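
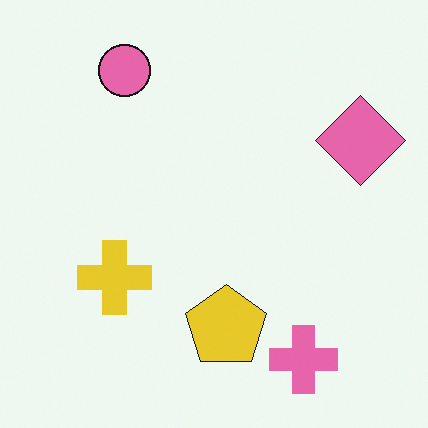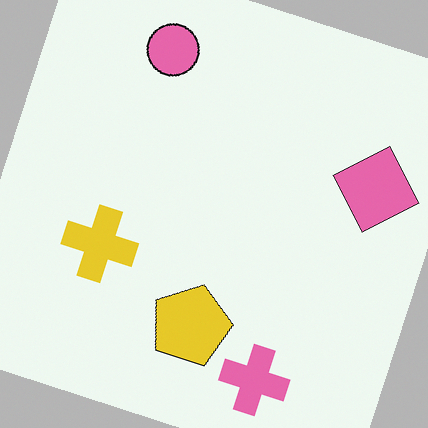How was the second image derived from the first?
Rotated clockwise by a moderate amount.

Every shape is tilted by the same angle and the image corners show triangular fill wedges — a whole-image rotation by a non-right angle.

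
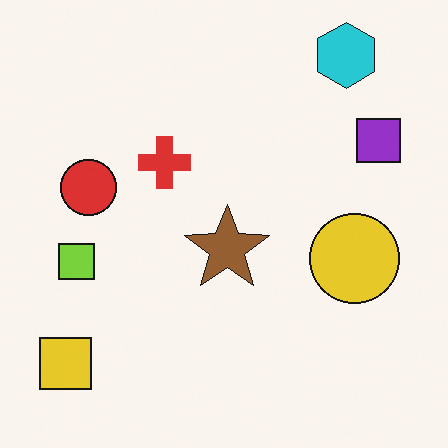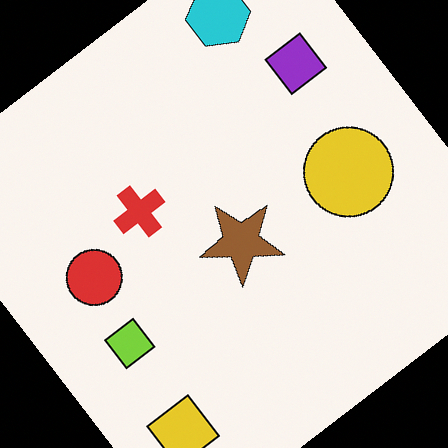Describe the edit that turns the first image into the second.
The transformation is: rotated counter-clockwise by a large amount — several tens of degrees.

Every shape is tilted by the same angle and the image corners show triangular fill wedges — a whole-image rotation by a non-right angle.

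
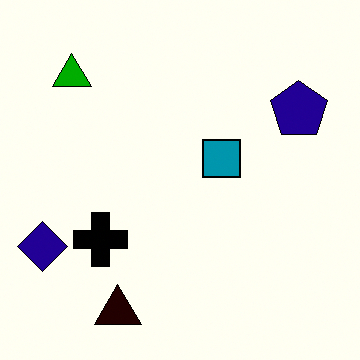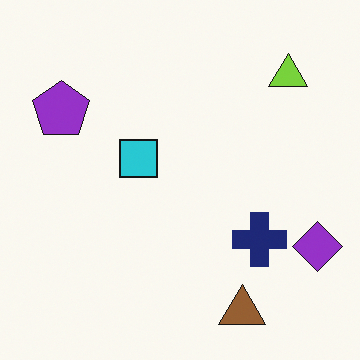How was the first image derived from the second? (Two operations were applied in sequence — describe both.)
Given much higher contrast, then flipped horizontally (left ↔ right).

Tones are pushed away from mid-grey across the whole image — a global contrast change. The purple diamond is in the bottom-right of the second image and the bottom-left of the first — shapes on opposite sides of the vertical midline have swapped in a mirror flip.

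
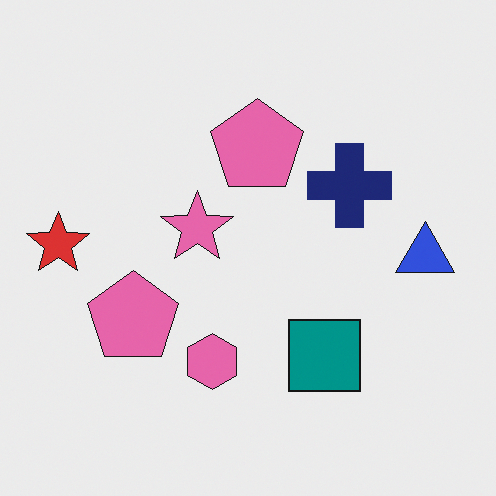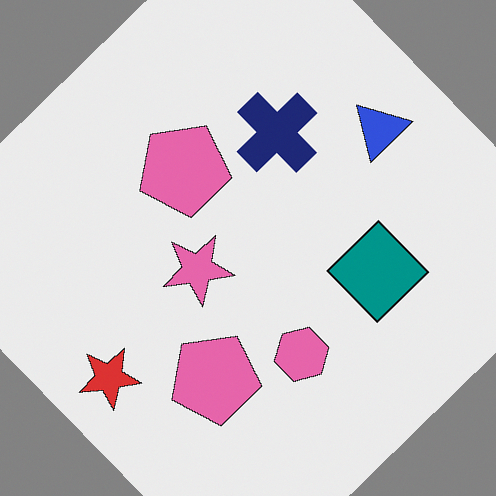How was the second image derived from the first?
Rotated counter-clockwise by a large amount — several tens of degrees.

Every shape is tilted by the same angle and the image corners show triangular fill wedges — a whole-image rotation by a non-right angle.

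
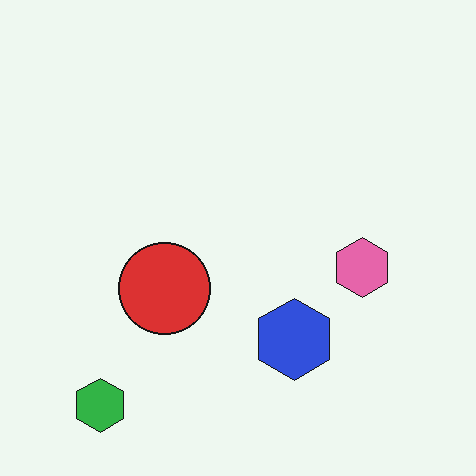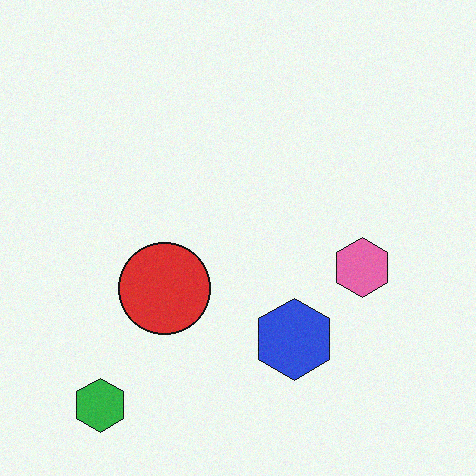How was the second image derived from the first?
The second image is the first degraded with light additive noise.

Random speckle covers the whole image, including the flat background.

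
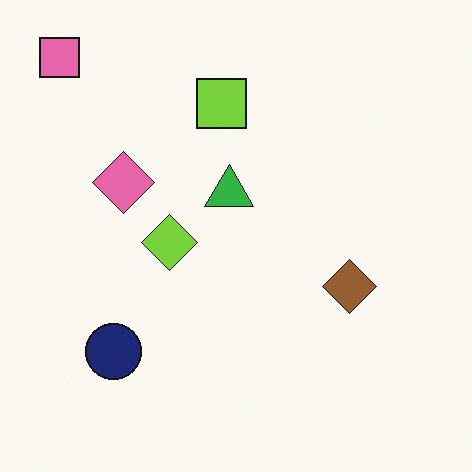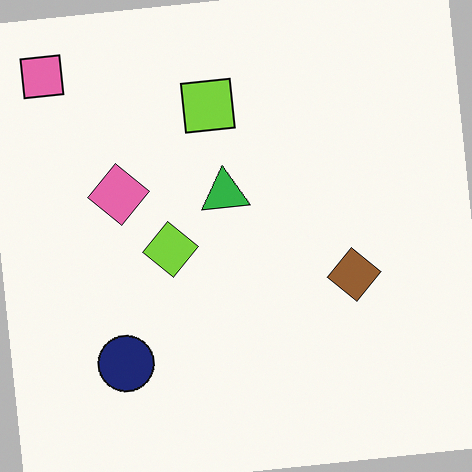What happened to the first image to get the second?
The image was rotated counter-clockwise by a few degrees.

Every shape is tilted by the same angle and the image corners show triangular fill wedges — a whole-image rotation by a non-right angle.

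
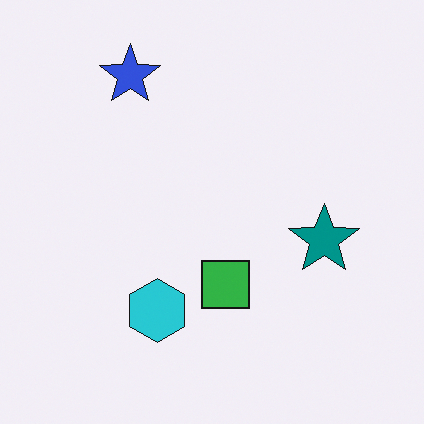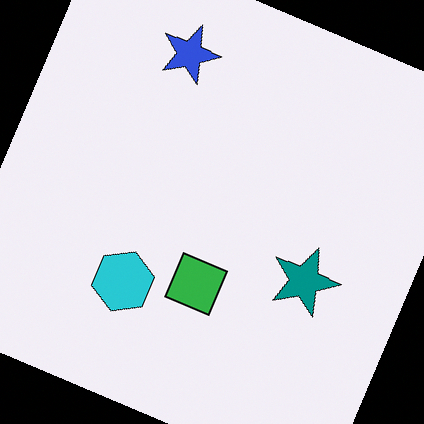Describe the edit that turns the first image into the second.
The image was rotated clockwise by a moderate amount.

Every shape is tilted by the same angle and the image corners show triangular fill wedges — a whole-image rotation by a non-right angle.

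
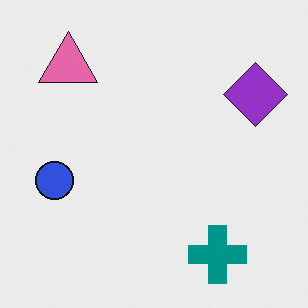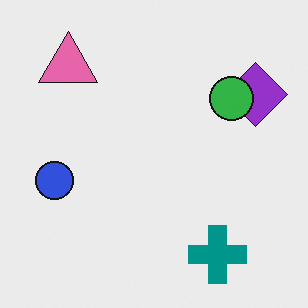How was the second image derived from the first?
The second image is the first overlaid with an additional green circle.

A green circle appears in the second image that is absent from the first.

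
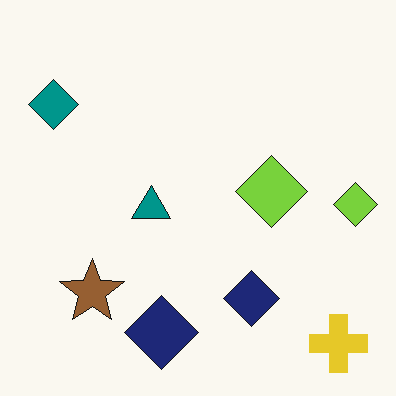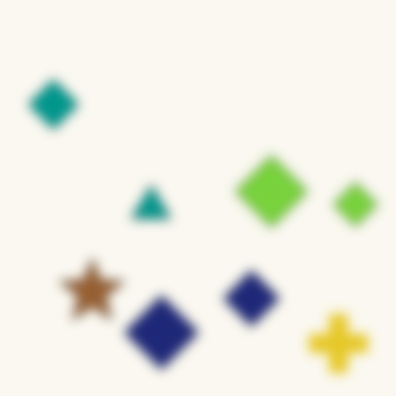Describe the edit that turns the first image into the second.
The second image is the first heavily blurred.

Shape edges and outlines are uniformly softened across the whole image.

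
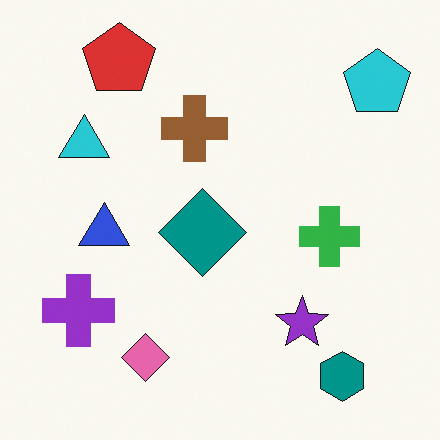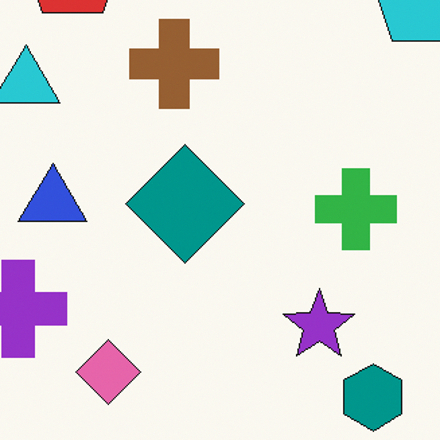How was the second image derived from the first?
Cropped slightly and scaled back up.

The visible shapes are larger and the field of view is narrower; shapes near the original edges may be partly or wholly outside the frame — a crop-and-rescale.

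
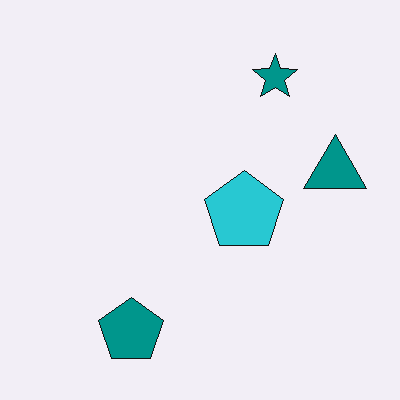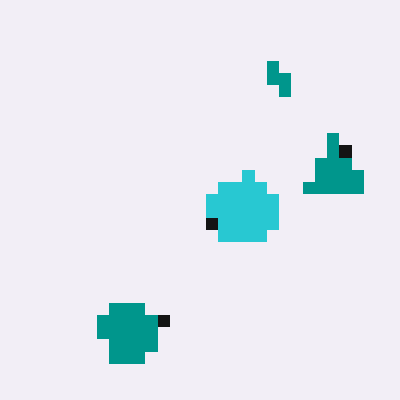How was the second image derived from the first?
The second image is the first coarsely pixelated.

Shapes are reduced to large square blocks; fine edges and outlines are lost — a downscale-then-upscale (mosaic) effect.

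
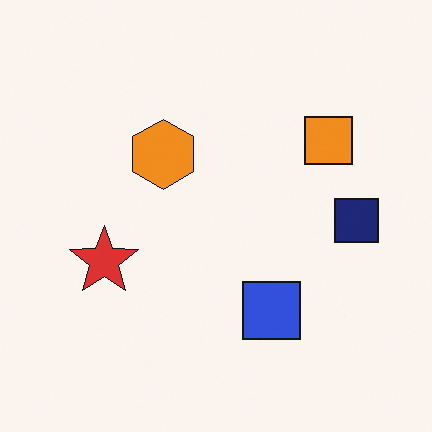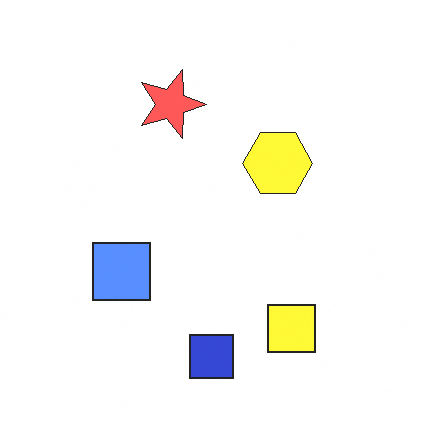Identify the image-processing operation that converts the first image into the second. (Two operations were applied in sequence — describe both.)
It was rotated 90° clockwise, then brightened a lot.

The navy square sits in the right of the first image and the bottom of the second — consistent with a whole-image 90° clockwise rotation. Every pixel — background and shapes alike — is uniformly brightened.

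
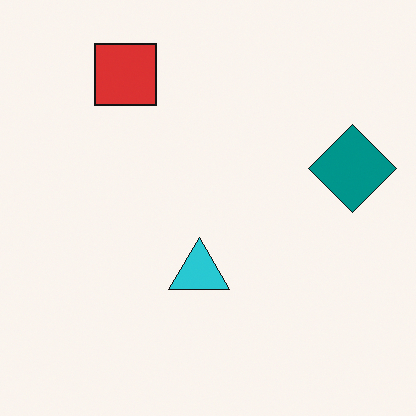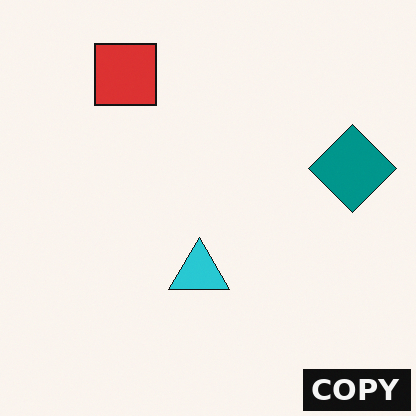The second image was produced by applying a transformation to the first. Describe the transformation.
The image was watermarked with the text "COPY" in the lower-right corner.

A dark label reading "COPY" appears in the lower-right corner.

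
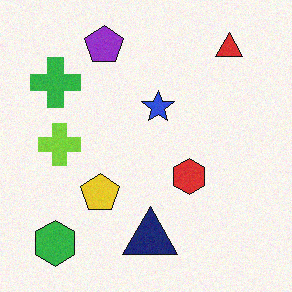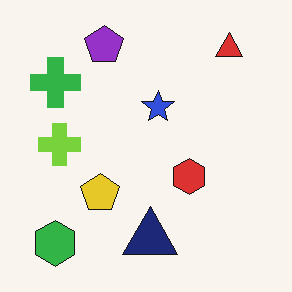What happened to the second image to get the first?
This is the original image degraded with subtle gaussian noise.

Random speckle covers the whole image, including the flat background.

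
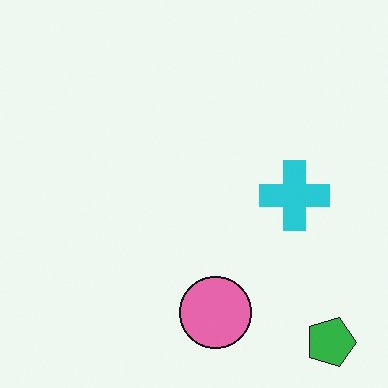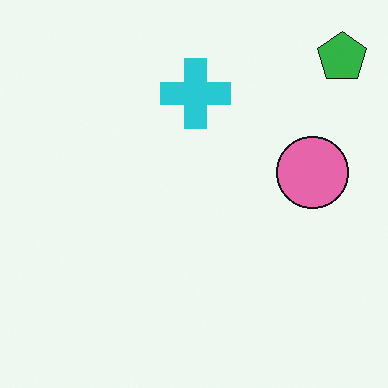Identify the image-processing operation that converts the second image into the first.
The transformation is: rotated 90° clockwise.

The green pentagon sits in the top-right of the second image and the bottom-right of the first — consistent with a whole-image 90° clockwise rotation.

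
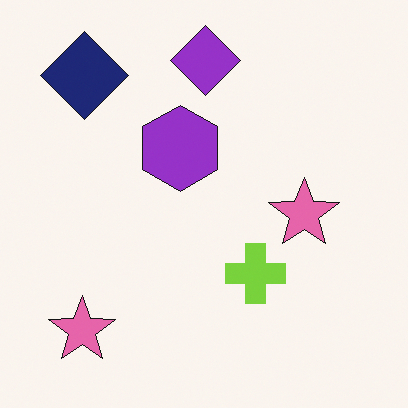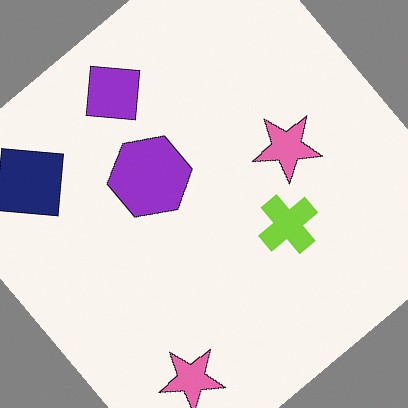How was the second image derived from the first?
The second image is the first rotated counter-clockwise by a large amount — several tens of degrees.

Every shape is tilted by the same angle and the image corners show triangular fill wedges — a whole-image rotation by a non-right angle.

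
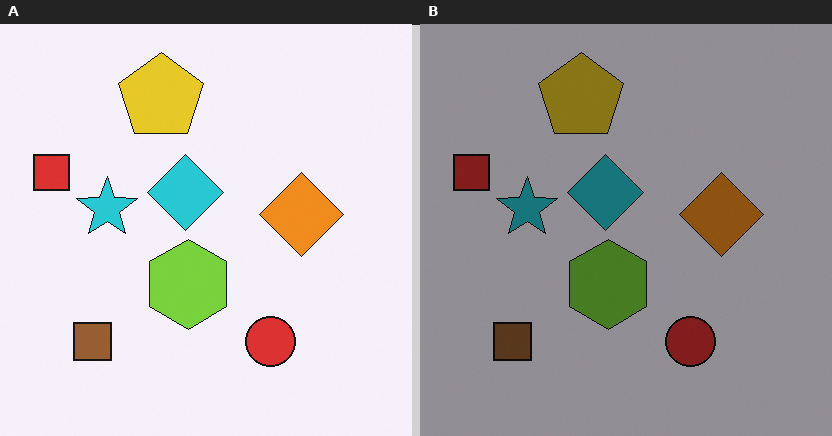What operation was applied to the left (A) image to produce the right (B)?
This is the original image darkened a lot.

Every pixel — background and shapes alike — is uniformly darkened.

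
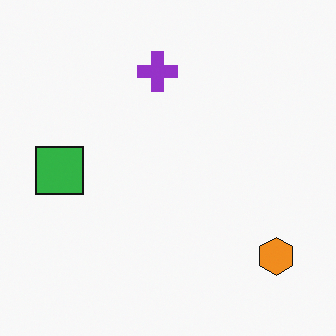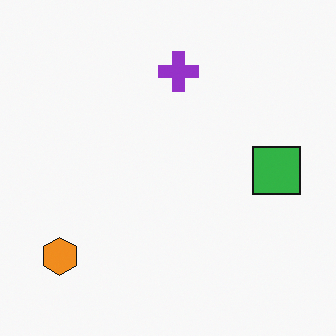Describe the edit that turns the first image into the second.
Flipped horizontally (left ↔ right).

The green square is in the left of the first image and the right of the second — shapes on opposite sides of the vertical midline have swapped in a mirror flip.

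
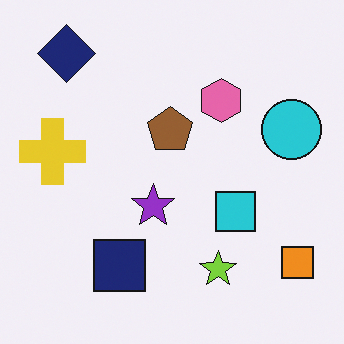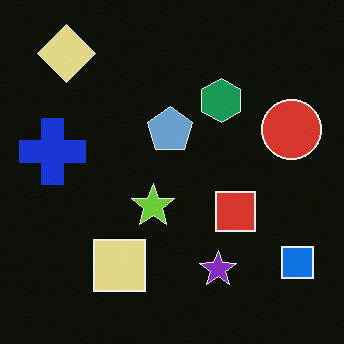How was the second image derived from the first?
It was color-inverted (negative).

The light background has become dark and every shape's color is its complement — a photographic negative.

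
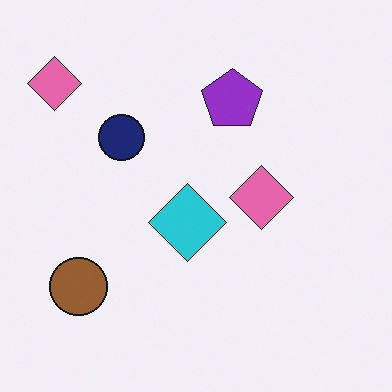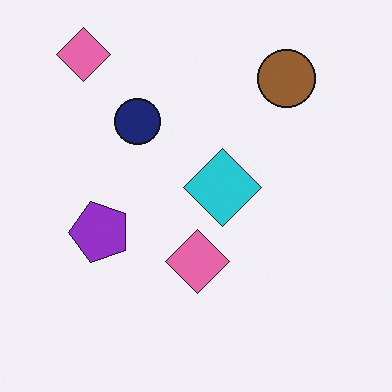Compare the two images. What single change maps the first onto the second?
Transposed (reflected across the top-left ↔ bottom-right diagonal).

Shapes have swapped their row and column positions — what was in the top-right is now in the bottom-left — a diagonal reflection.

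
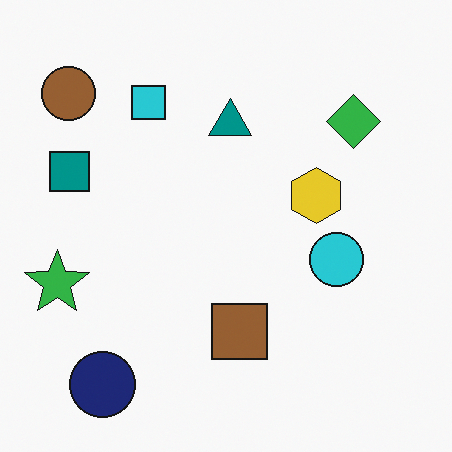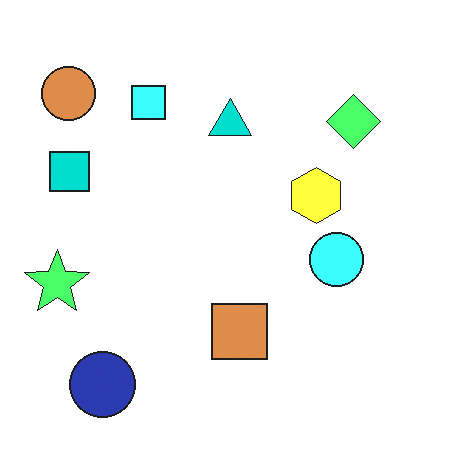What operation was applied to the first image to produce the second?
This is the original image brightened a lot.

Every pixel — background and shapes alike — is uniformly brightened.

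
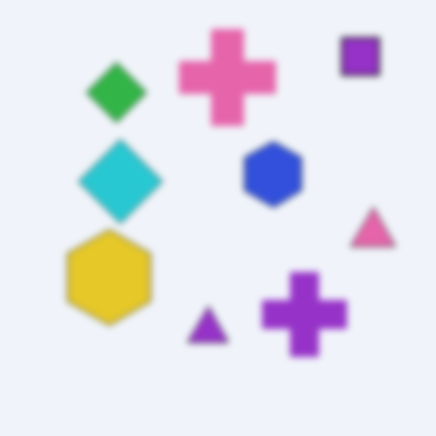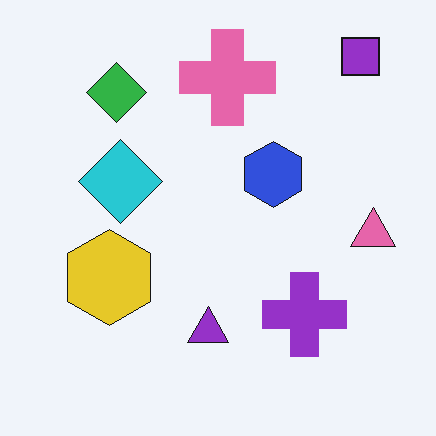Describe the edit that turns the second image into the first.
Noticeably gaussian-blurred.

Shape edges and outlines are uniformly softened across the whole image.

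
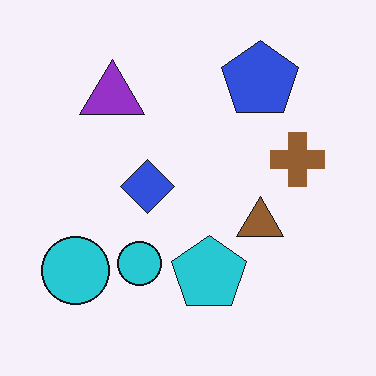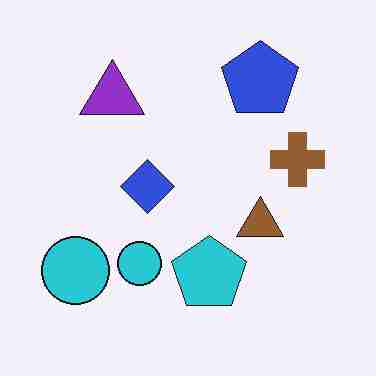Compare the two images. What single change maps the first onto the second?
The second image is the first heavily JPEG-compressed with obvious blocking artifacts.

Blocky 8×8 compression artifacts appear around shape edges and the flat background shows ringing — characteristic JPEG degradation.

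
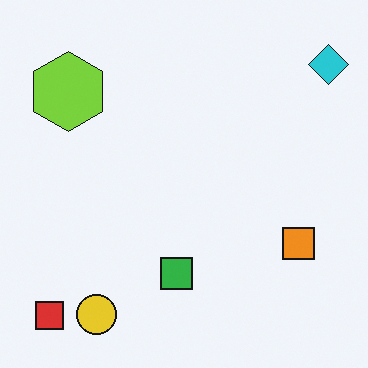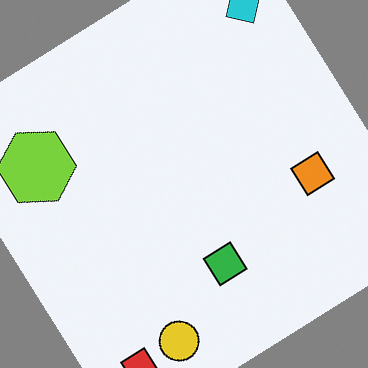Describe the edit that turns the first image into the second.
This is the original image rotated counter-clockwise by a large amount — several tens of degrees.

Every shape is tilted by the same angle and the image corners show triangular fill wedges — a whole-image rotation by a non-right angle.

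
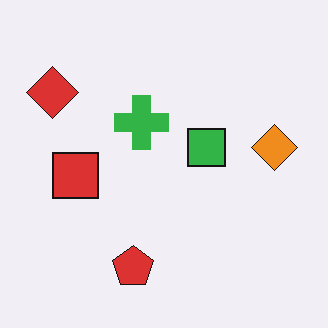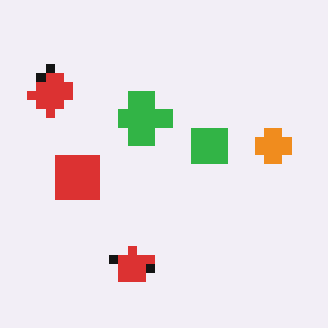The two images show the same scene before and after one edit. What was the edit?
The transformation is: coarsely pixelated.

Shapes are reduced to large square blocks; fine edges and outlines are lost — a downscale-then-upscale (mosaic) effect.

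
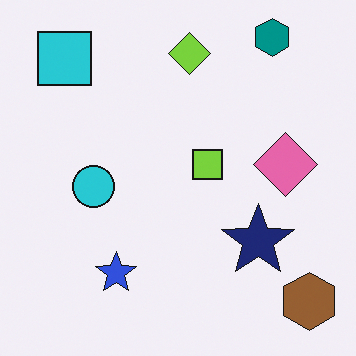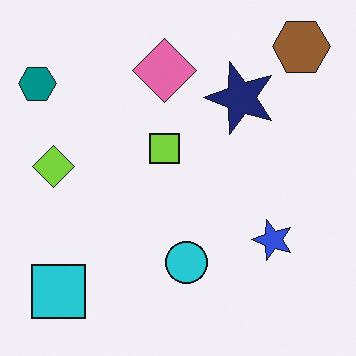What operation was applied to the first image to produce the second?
Rotated 90° counter-clockwise.

The brown hexagon sits in the bottom-right of the first image and the top-right of the second — consistent with a whole-image 90° counter-clockwise rotation.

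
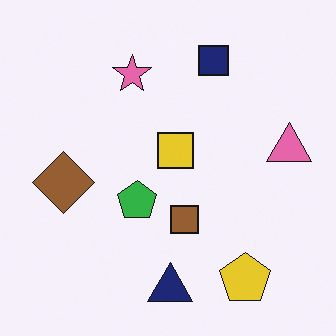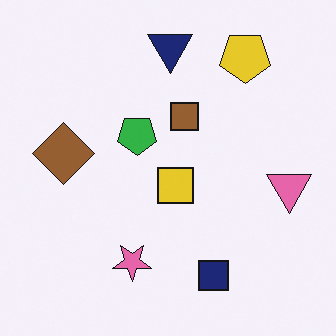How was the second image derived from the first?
It was flipped vertically (top ↔ bottom).

The navy triangle is in the bottom of the first image and the top of the second — shapes on opposite sides of the horizontal midline have swapped in a mirror flip.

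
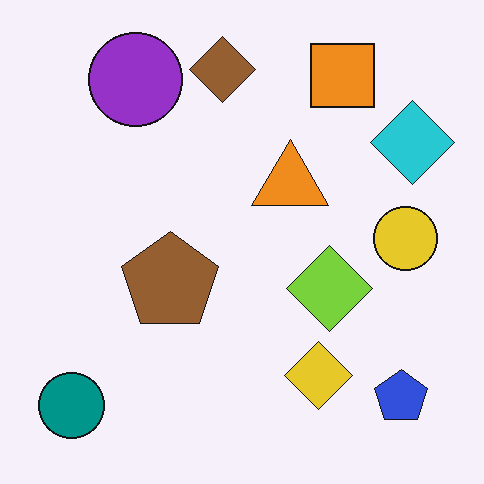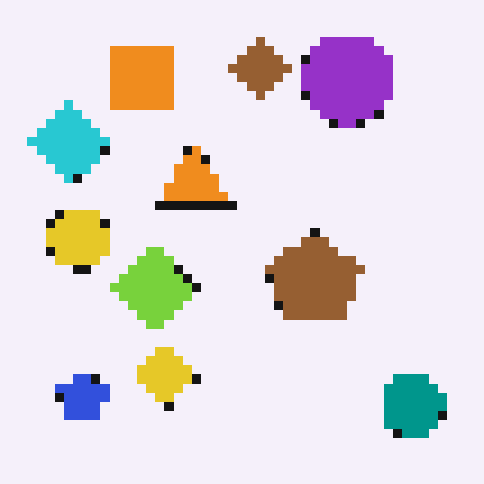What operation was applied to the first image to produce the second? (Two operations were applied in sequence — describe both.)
The image was heavily pixelated into large blocks, then flipped horizontally (left ↔ right).

Shapes are reduced to large square blocks; fine edges and outlines are lost — a downscale-then-upscale (mosaic) effect. The teal circle is in the bottom-left of the first image and the bottom-right of the second — shapes on opposite sides of the vertical midline have swapped in a mirror flip.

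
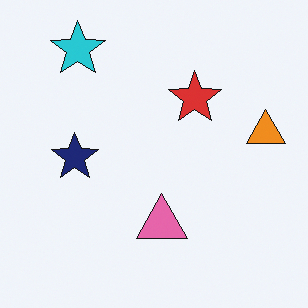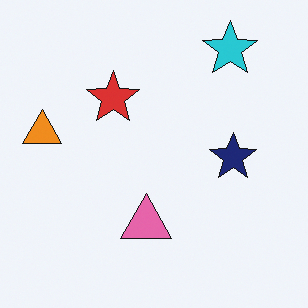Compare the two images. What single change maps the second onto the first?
The image was flipped horizontally (left ↔ right).

The orange triangle is in the left of the second image and the right of the first — shapes on opposite sides of the vertical midline have swapped in a mirror flip.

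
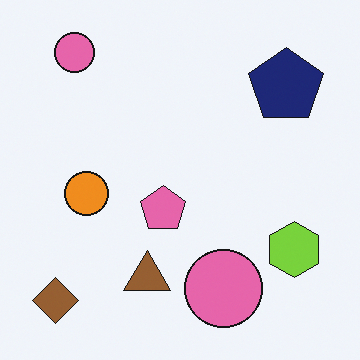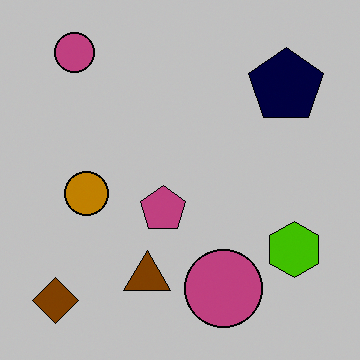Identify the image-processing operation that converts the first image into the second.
Aggressively posterized.

Each flat color has snapped to a coarser quantized level — most visibly, the near-white background has dropped to a flat grey.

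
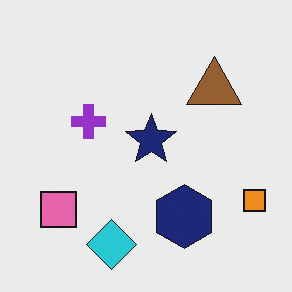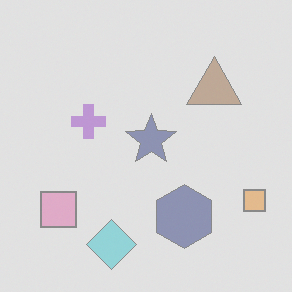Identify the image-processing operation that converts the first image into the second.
It was washed out (contrast reduced).

Tones are pushed toward mid-grey across the whole image — a global contrast change.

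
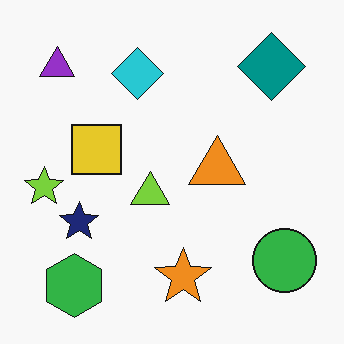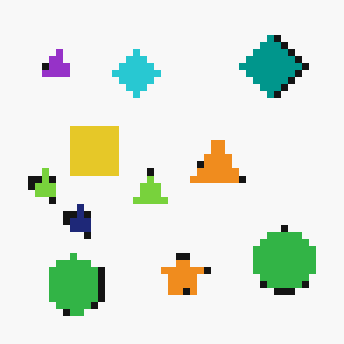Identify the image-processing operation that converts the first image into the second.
The image was pixelated into visible square blocks.

Shapes are reduced to large square blocks; fine edges and outlines are lost — a downscale-then-upscale (mosaic) effect.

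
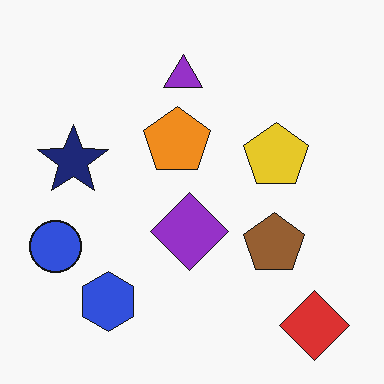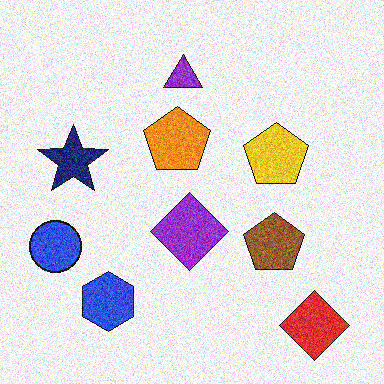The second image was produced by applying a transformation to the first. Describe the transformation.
The image was degraded with strong gaussian noise.

Random speckle covers the whole image, including the flat background.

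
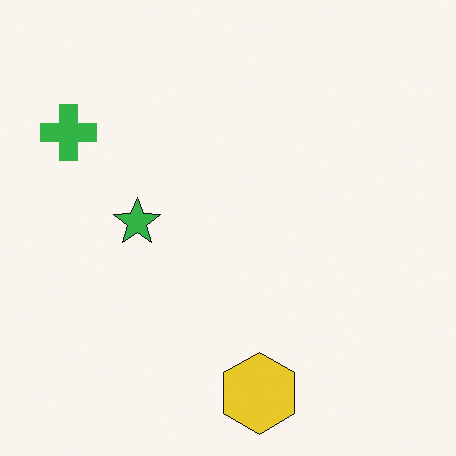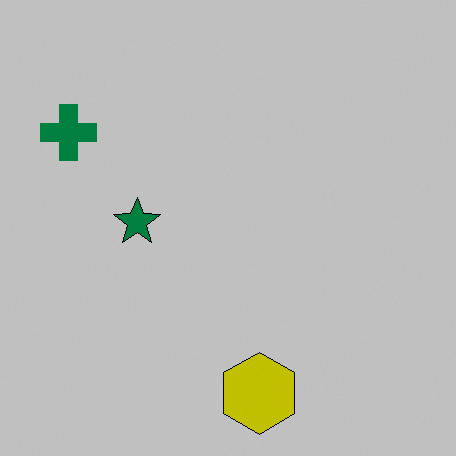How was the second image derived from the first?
It was heavily posterized to just a handful of flat colors.

Each flat color has snapped to a coarser quantized level — most visibly, the near-white background has dropped to a flat grey.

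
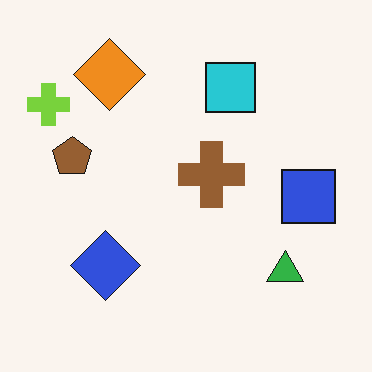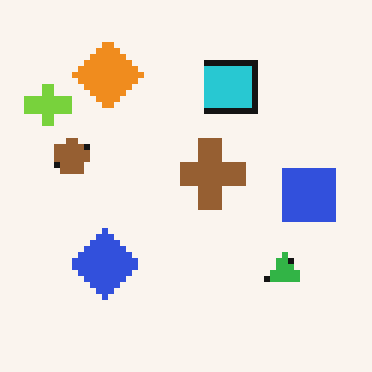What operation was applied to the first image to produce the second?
The second image is the first pixelated into visible square blocks.

Shapes are reduced to large square blocks; fine edges and outlines are lost — a downscale-then-upscale (mosaic) effect.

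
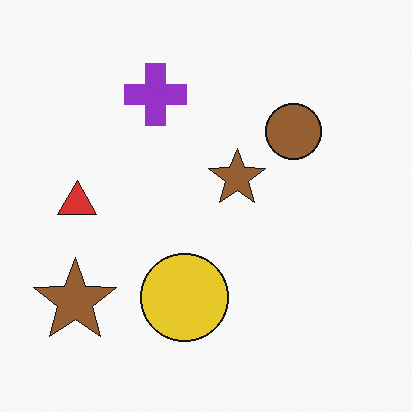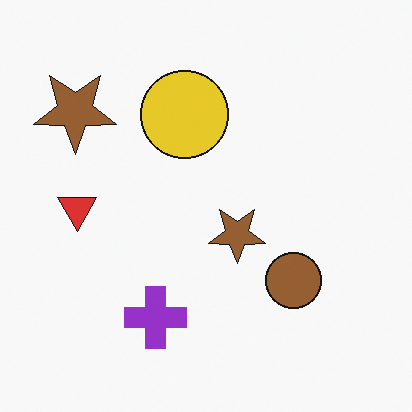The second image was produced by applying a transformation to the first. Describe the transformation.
This is the original image flipped vertically (top ↔ bottom).

The purple cross is in the top of the first image and the bottom of the second — shapes on opposite sides of the horizontal midline have swapped in a mirror flip.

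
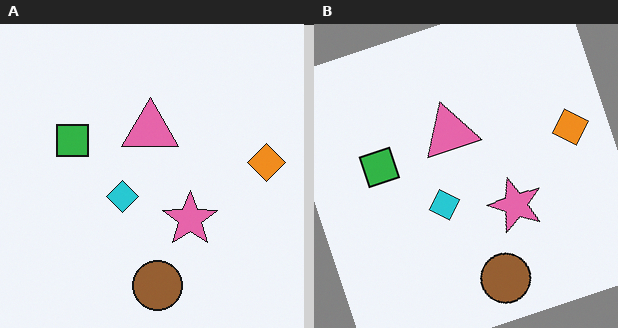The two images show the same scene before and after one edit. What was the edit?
Rotated counter-clockwise by a clearly visible amount.

Every shape is tilted by the same angle and the image corners show triangular fill wedges — a whole-image rotation by a non-right angle.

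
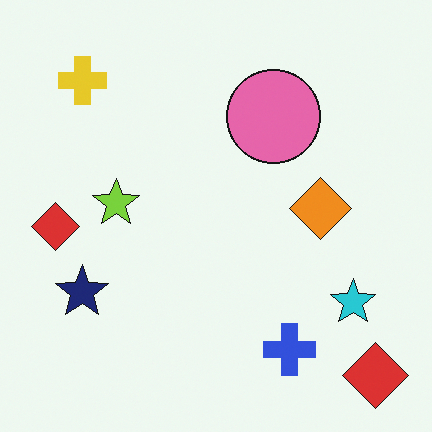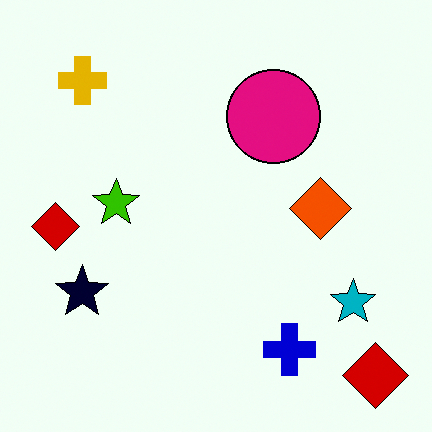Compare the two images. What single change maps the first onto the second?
This is the original image given much higher contrast.

Tones are pushed away from mid-grey across the whole image — a global contrast change.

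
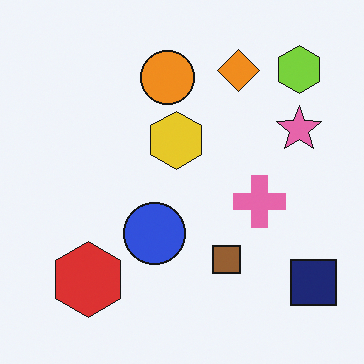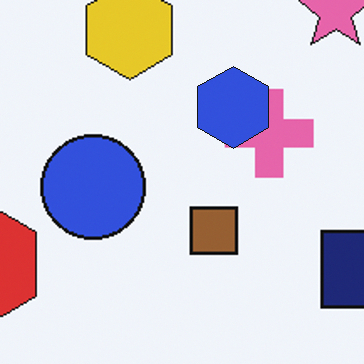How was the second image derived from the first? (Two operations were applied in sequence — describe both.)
It was cropped to a noticeably smaller region and rescaled, then overlaid with an additional blue hexagon.

The visible shapes are larger and the field of view is narrower; shapes near the original edges may be partly or wholly outside the frame — a crop-and-rescale. A blue hexagon appears in the second image that is absent from the first.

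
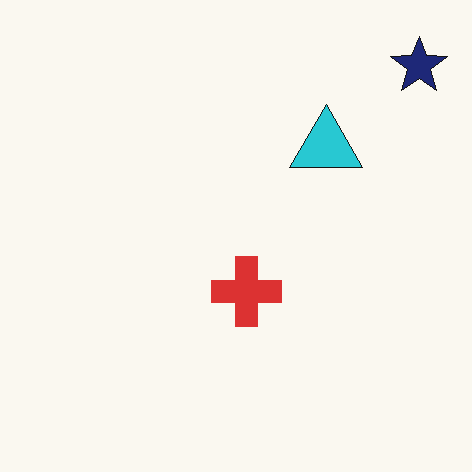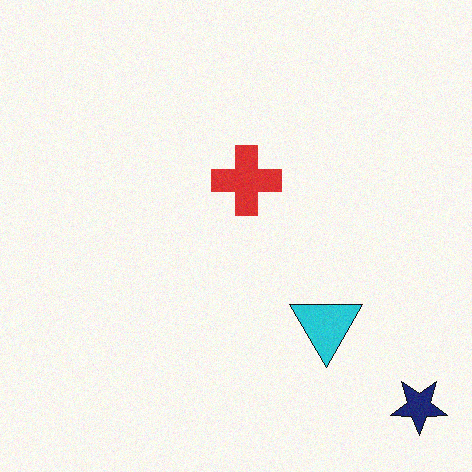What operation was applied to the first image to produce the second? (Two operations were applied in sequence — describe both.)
It was degraded with light additive noise, then flipped vertically (top ↔ bottom).

Random speckle covers the whole image, including the flat background. The navy star is in the top-right of the first image and the bottom-right of the second — shapes on opposite sides of the horizontal midline have swapped in a mirror flip.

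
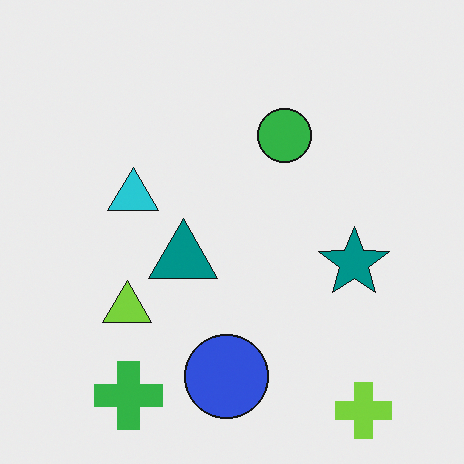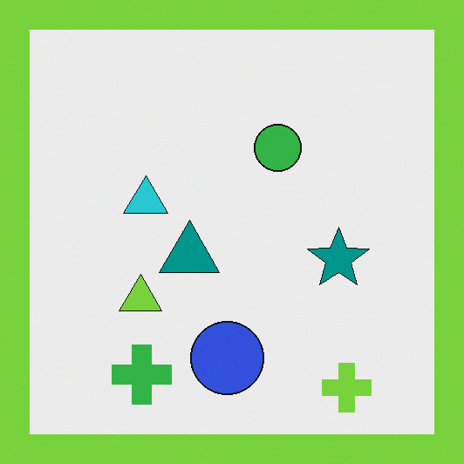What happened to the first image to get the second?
The image was framed with a lime border.

A solid lime frame runs around the edge of the second image, with the content slightly shrunk inside it.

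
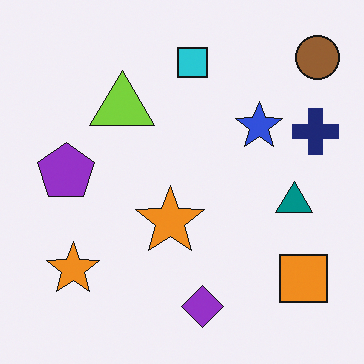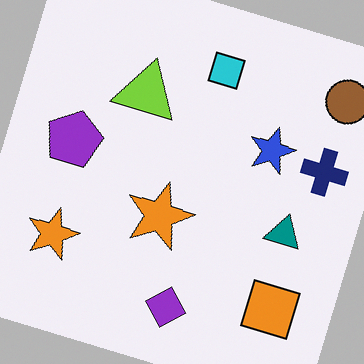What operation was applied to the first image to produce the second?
This is the original image rotated clockwise by a clearly visible amount.

Every shape is tilted by the same angle and the image corners show triangular fill wedges — a whole-image rotation by a non-right angle.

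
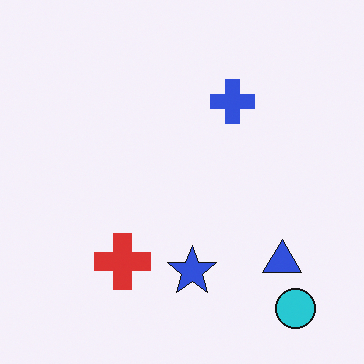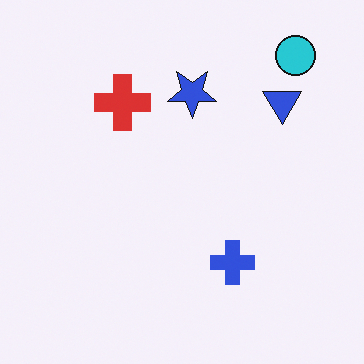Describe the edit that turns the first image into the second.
The image was flipped vertically (top ↔ bottom).

The cyan circle is in the bottom-right of the first image and the top-right of the second — shapes on opposite sides of the horizontal midline have swapped in a mirror flip.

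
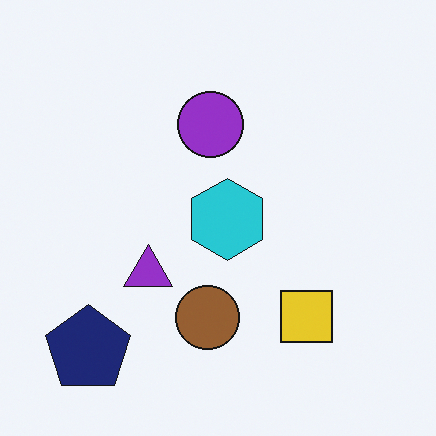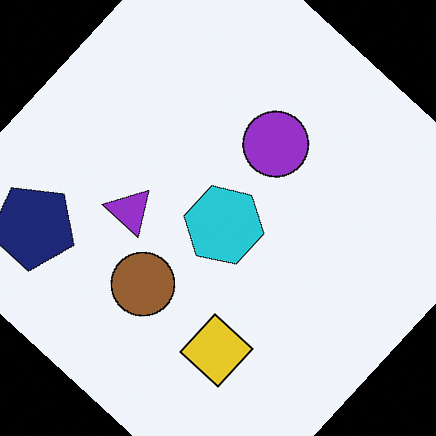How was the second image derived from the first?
This is the original image rotated clockwise by a large amount — several tens of degrees.

Every shape is tilted by the same angle and the image corners show triangular fill wedges — a whole-image rotation by a non-right angle.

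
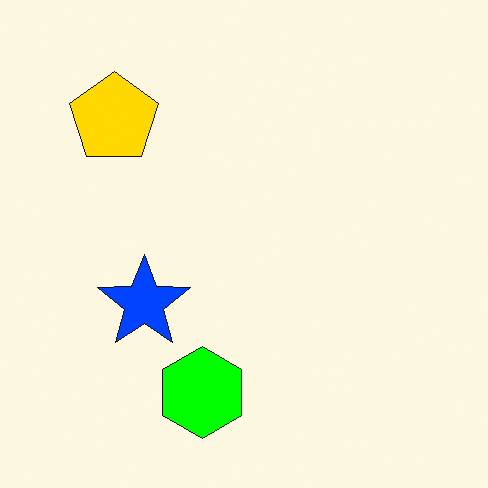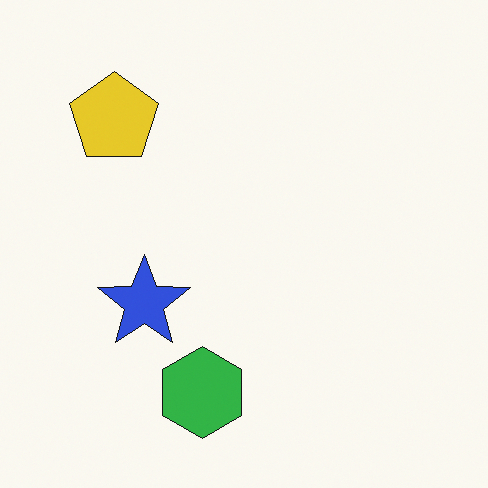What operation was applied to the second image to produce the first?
This is the original image heavily oversaturated.

All colors are more vivid — a global saturation change.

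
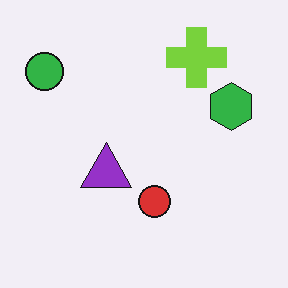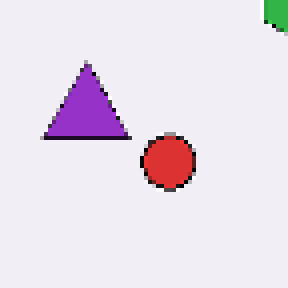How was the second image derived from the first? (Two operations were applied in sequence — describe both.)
The image was cropped tightly and scaled back up, then lightly pixelated (a mild mosaic effect).

The visible shapes are larger and the field of view is narrower; shapes near the original edges may be partly or wholly outside the frame — a crop-and-rescale. Shapes are reduced to large square blocks; fine edges and outlines are lost — a downscale-then-upscale (mosaic) effect.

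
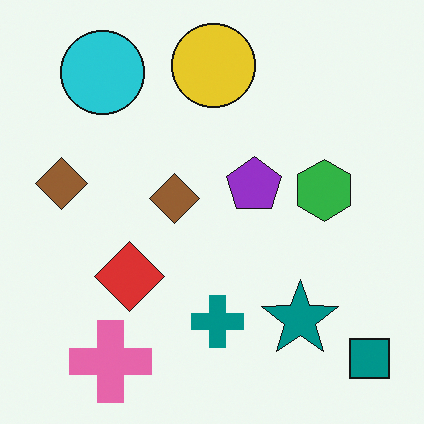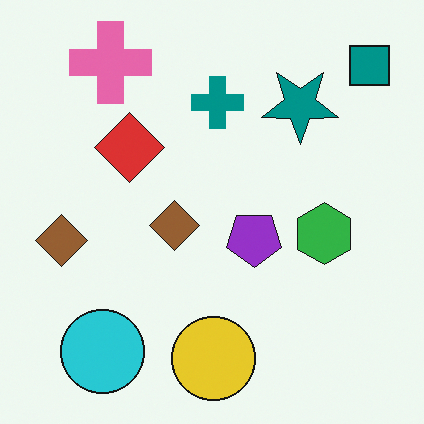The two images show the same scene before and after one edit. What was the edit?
This is the original image flipped vertically (top ↔ bottom).

The pink cross is in the bottom-left of the first image and the top-left of the second — shapes on opposite sides of the horizontal midline have swapped in a mirror flip.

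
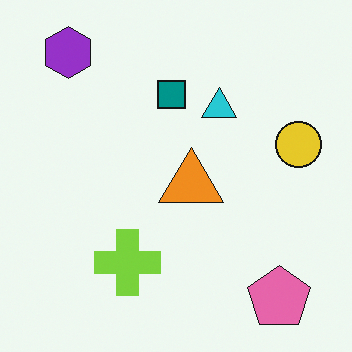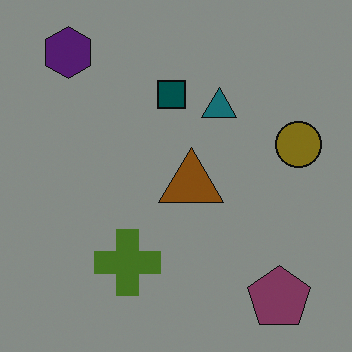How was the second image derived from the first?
The second image is the first darkened a lot.

Every pixel — background and shapes alike — is uniformly darkened.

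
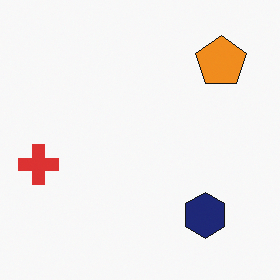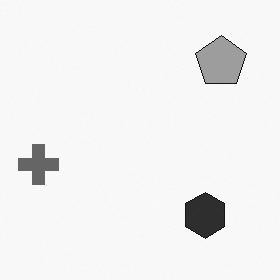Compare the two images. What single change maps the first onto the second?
The second image is the first converted to grayscale.

All color is removed — every shape is now a shade of grey.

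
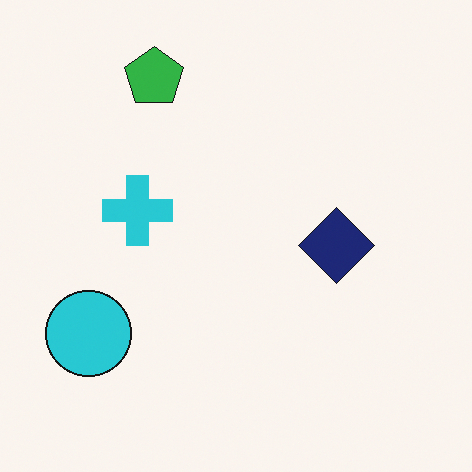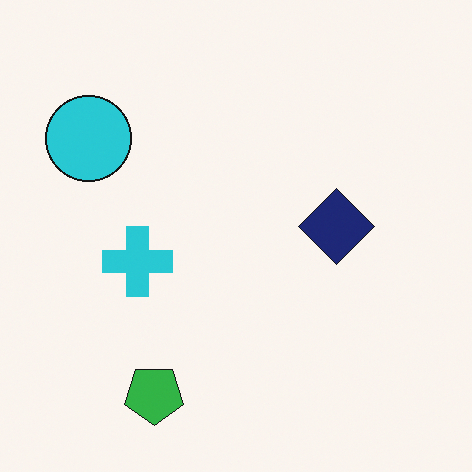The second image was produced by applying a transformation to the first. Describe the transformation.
The transformation is: flipped vertically (top ↔ bottom).

The green pentagon is in the top-left of the first image and the bottom-left of the second — shapes on opposite sides of the horizontal midline have swapped in a mirror flip.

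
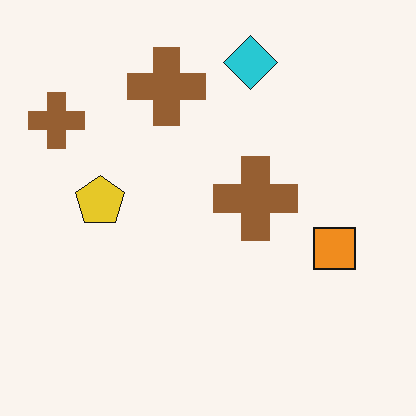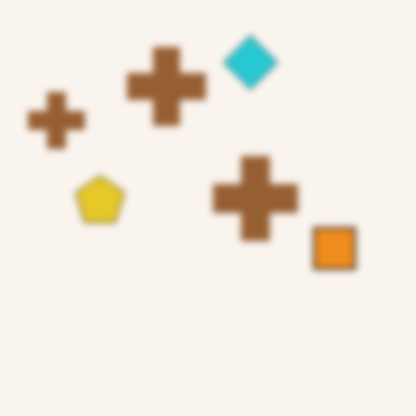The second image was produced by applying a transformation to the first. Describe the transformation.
The image was noticeably gaussian-blurred.

Shape edges and outlines are uniformly softened across the whole image.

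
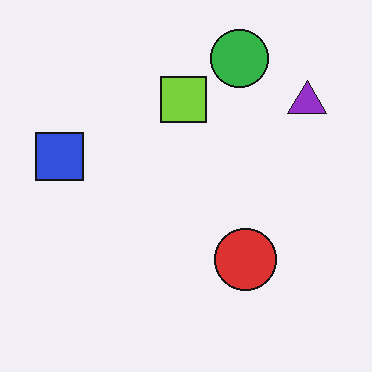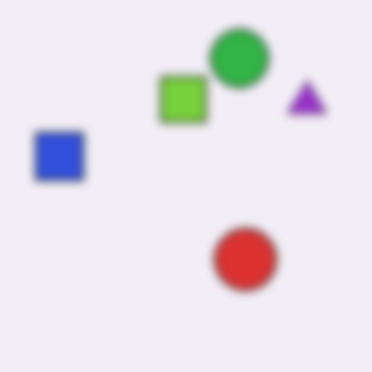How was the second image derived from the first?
Moderately blurred.

Shape edges and outlines are uniformly softened across the whole image.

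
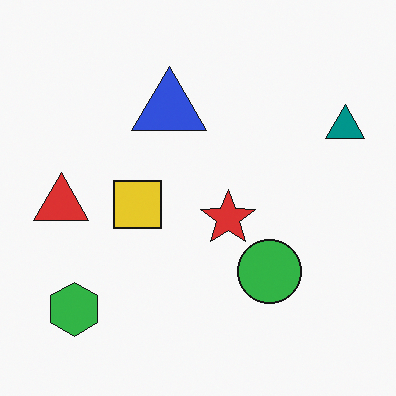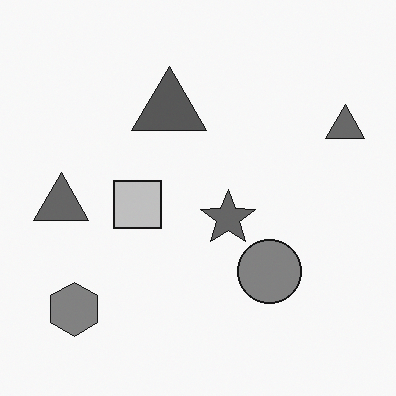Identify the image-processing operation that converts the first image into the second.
Converted to grayscale.

All color is removed — every shape is now a shade of grey.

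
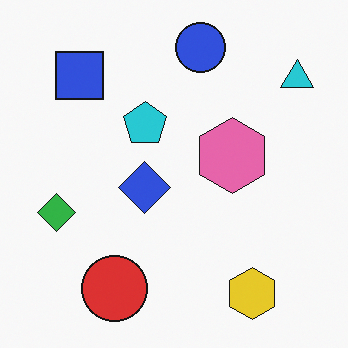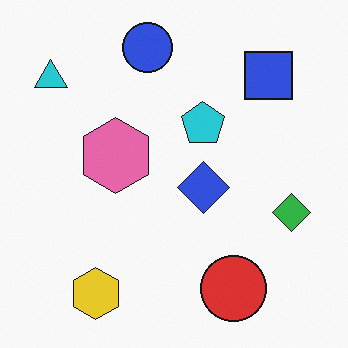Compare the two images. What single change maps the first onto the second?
The second image is the first flipped horizontally (left ↔ right).

The cyan triangle is in the top-right of the first image and the top-left of the second — shapes on opposite sides of the vertical midline have swapped in a mirror flip.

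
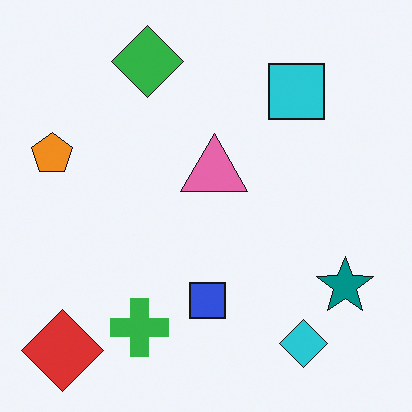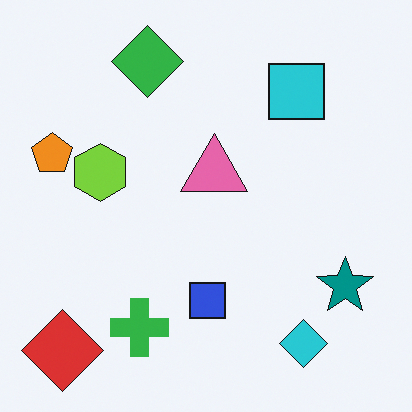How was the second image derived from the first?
This is the original image overlaid with an additional lime hexagon.

A lime hexagon appears in the second image that is absent from the first.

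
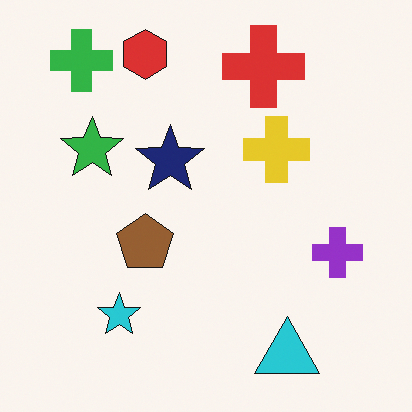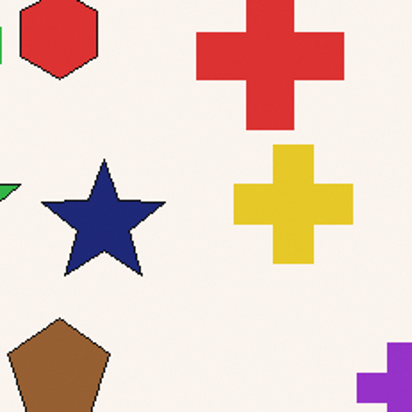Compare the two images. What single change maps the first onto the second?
The second image is the first cropped tightly and scaled back up.

The visible shapes are larger and the field of view is narrower; shapes near the original edges may be partly or wholly outside the frame — a crop-and-rescale.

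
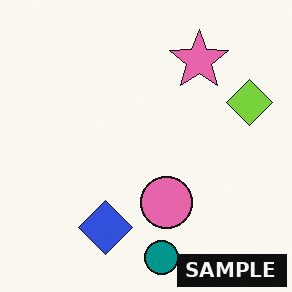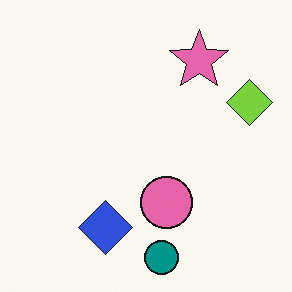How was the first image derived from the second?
This is the original image watermarked with the text "SAMPLE" in the lower-right corner.

A dark label reading "SAMPLE" appears in the lower-right corner.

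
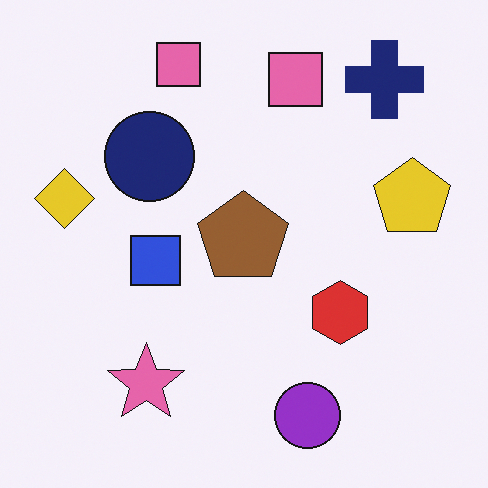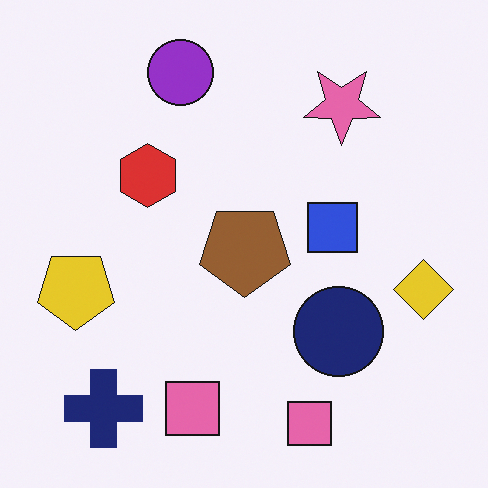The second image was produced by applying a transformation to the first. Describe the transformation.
It was rotated 180°.

The navy cross sits in the top-right of the first image and the bottom-left of the second — consistent with a whole-image 180° rotation.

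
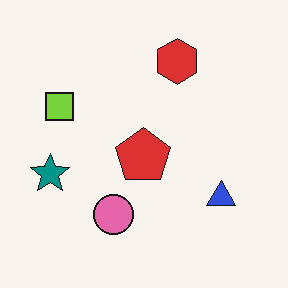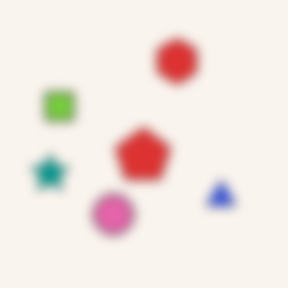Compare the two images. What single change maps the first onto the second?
Heavily blurred.

Shape edges and outlines are uniformly softened across the whole image.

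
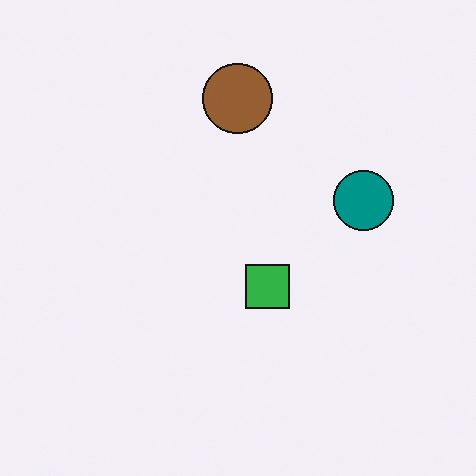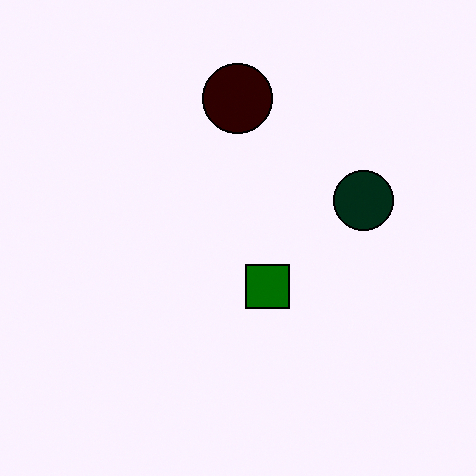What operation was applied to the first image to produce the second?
The second image is the first boosted in contrast.

Tones are pushed away from mid-grey across the whole image — a global contrast change.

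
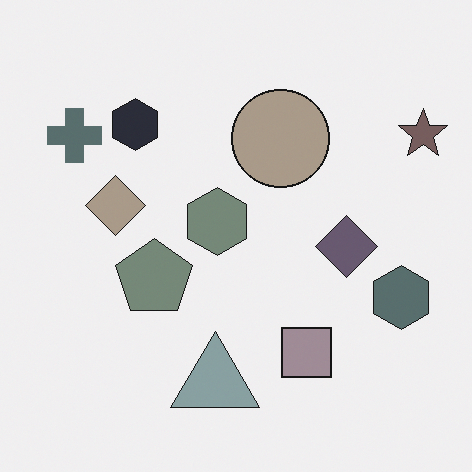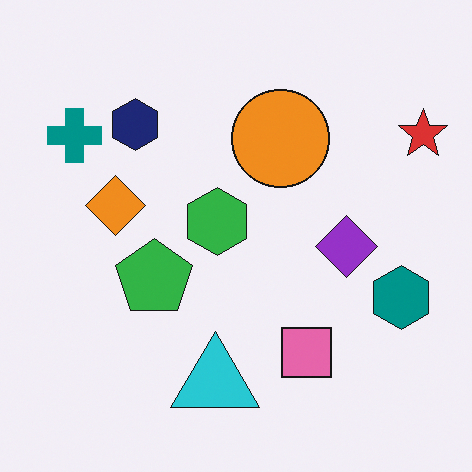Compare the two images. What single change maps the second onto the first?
This is the original image made much more muted (saturation change).

All colors are more muted and greyish — a global saturation change.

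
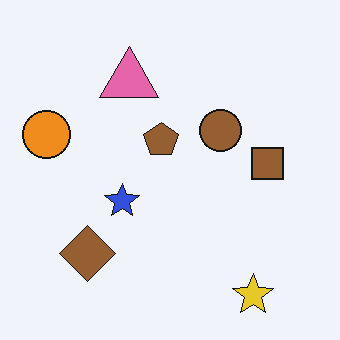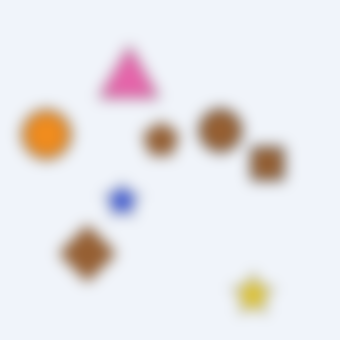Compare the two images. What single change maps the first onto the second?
The second image is the first heavily blurred.

Shape edges and outlines are uniformly softened across the whole image.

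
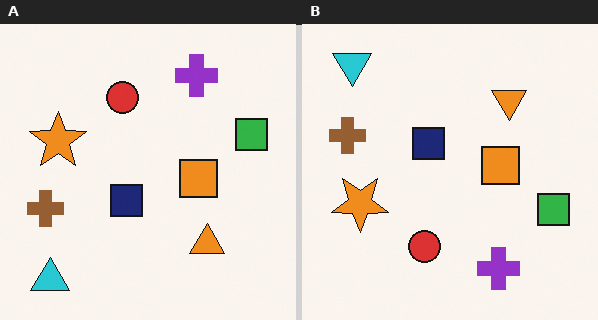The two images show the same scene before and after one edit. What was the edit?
The image was flipped vertically (top ↔ bottom).

The cyan triangle is in the bottom-left of the left (A) image and the top-left of the right (B) — shapes on opposite sides of the horizontal midline have swapped in a mirror flip.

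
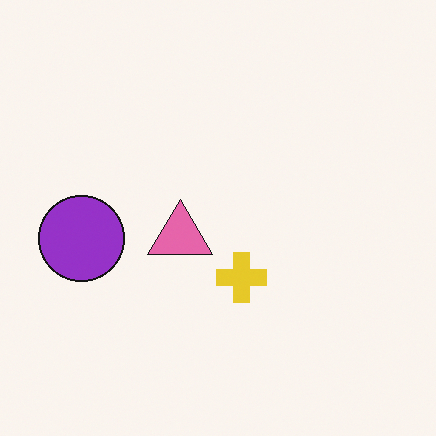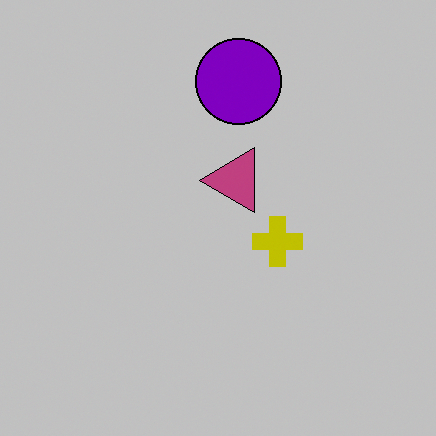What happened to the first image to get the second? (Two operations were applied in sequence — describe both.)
Aggressively posterized, then transposed (reflected across the top-left ↔ bottom-right diagonal).

Each flat color has snapped to a coarser quantized level — most visibly, the near-white background has dropped to a flat grey. Shapes have swapped their row and column positions — what was in the top-right is now in the bottom-left — a diagonal reflection.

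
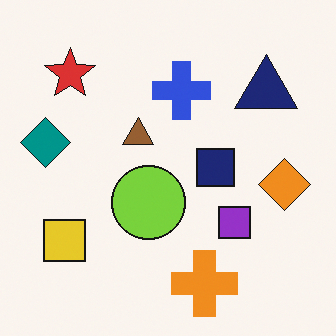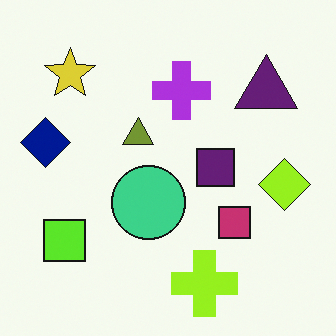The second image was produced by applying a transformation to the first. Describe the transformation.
The second image is the first hue-shifted by a small amount.

Every shape's color has rotated by the same amount around the hue wheel — a uniform hue shift.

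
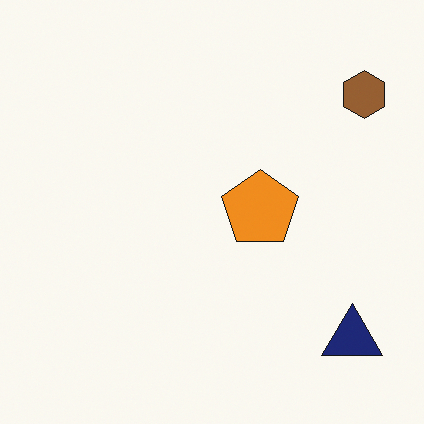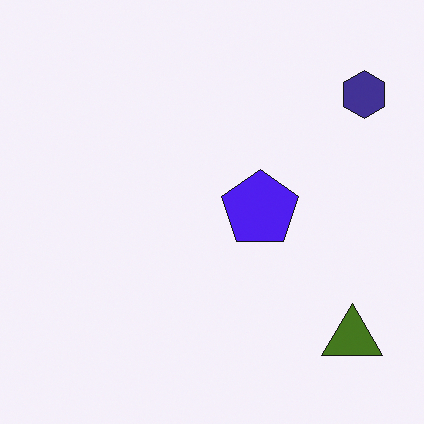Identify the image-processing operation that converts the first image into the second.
It was hue-shifted through roughly half the color wheel.

Every shape's color has rotated by the same amount around the hue wheel — a uniform hue shift.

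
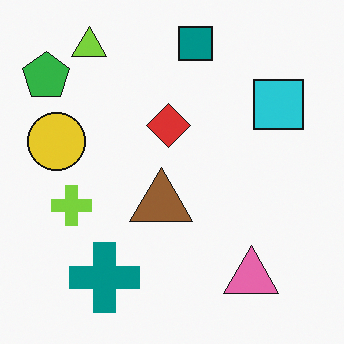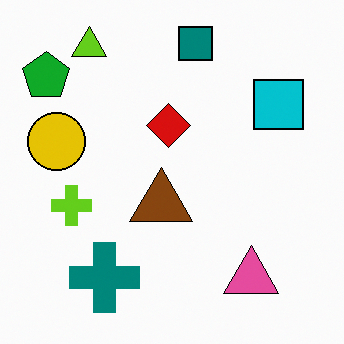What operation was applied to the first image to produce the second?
This is the original image given slightly increased contrast.

Tones are pushed away from mid-grey across the whole image — a global contrast change.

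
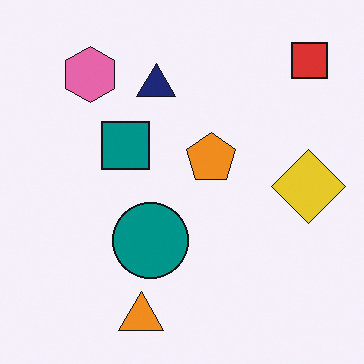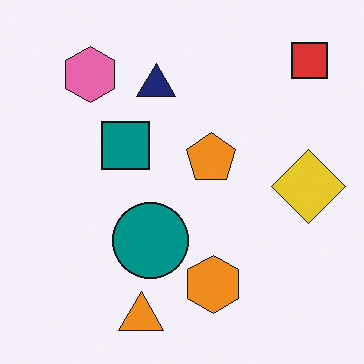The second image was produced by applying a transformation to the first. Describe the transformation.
Overlaid with an additional orange hexagon.

An orange hexagon appears in the second image that is absent from the first.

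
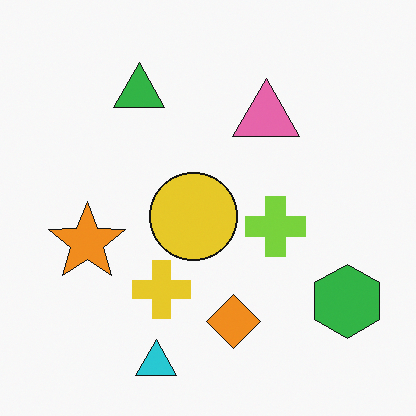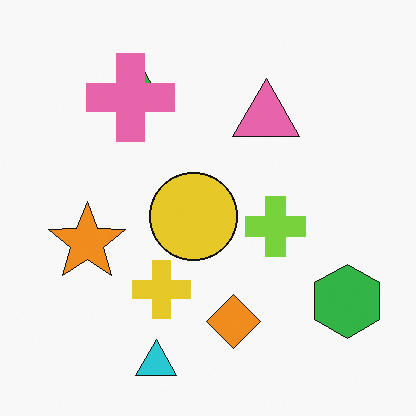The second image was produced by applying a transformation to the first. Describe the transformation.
The transformation is: overlaid with an additional pink cross.

A pink cross appears in the second image that is absent from the first.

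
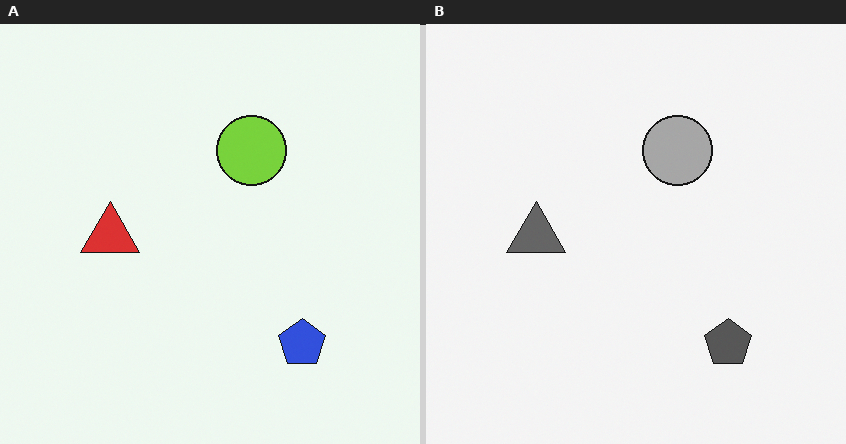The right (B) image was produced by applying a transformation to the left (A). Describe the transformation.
It was converted to grayscale.

All color is removed — every shape is now a shade of grey.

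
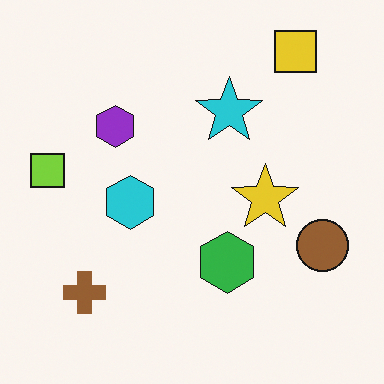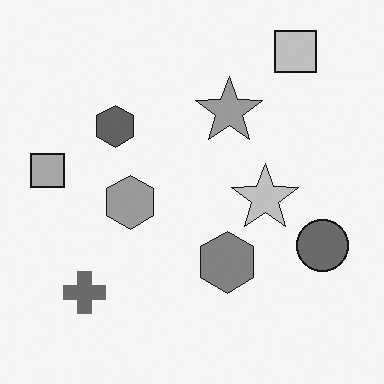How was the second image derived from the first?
It was converted to grayscale.

All color is removed — every shape is now a shade of grey.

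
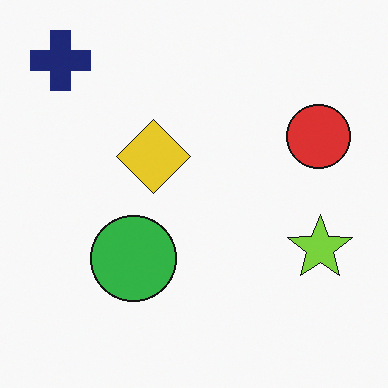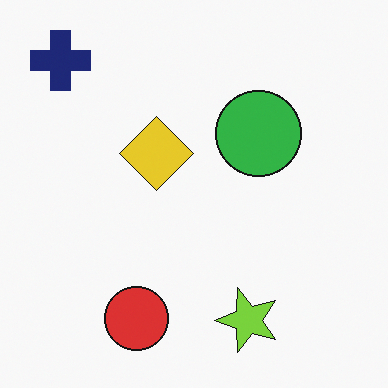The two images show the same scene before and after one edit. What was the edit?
The image was transposed (reflected across the top-left ↔ bottom-right diagonal).

Shapes have swapped their row and column positions — what was in the top-right is now in the bottom-left — a diagonal reflection.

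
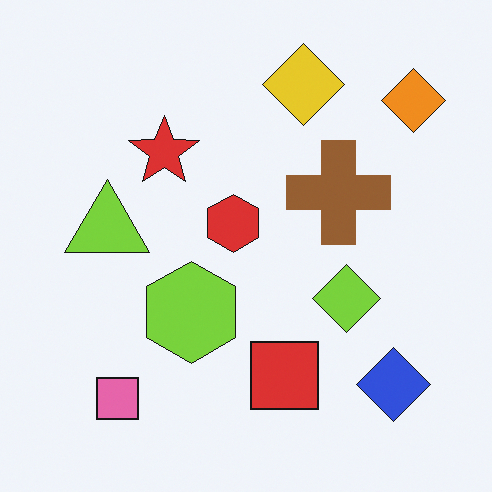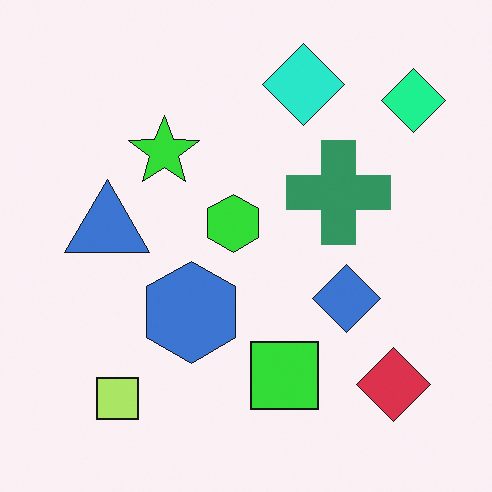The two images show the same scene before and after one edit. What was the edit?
This is the original image hue-shifted through roughly a third of the color wheel.

Every shape's color has rotated by the same amount around the hue wheel — a uniform hue shift.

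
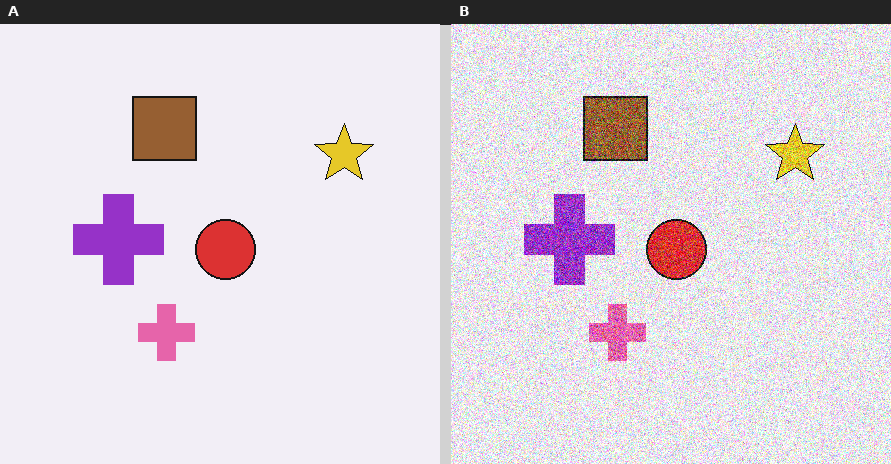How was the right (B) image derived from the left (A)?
This is the original image degraded with heavy additive noise.

Random speckle covers the whole image, including the flat background.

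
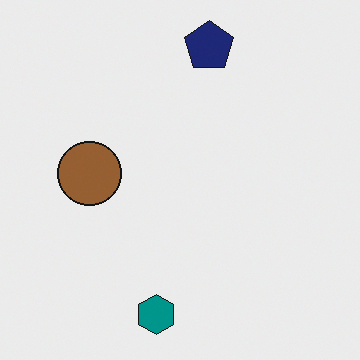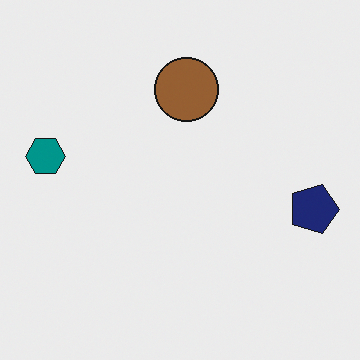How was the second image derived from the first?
The image was rotated 90° clockwise.

The navy pentagon sits in the top of the first image and the right of the second — consistent with a whole-image 90° clockwise rotation.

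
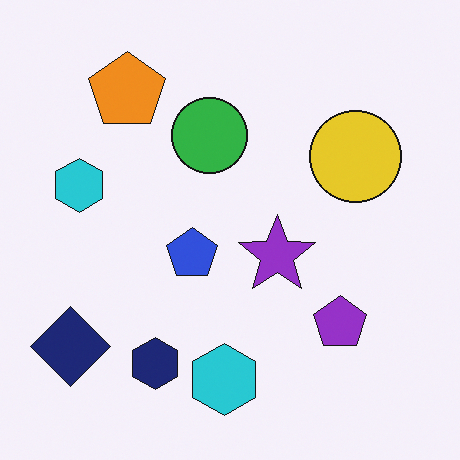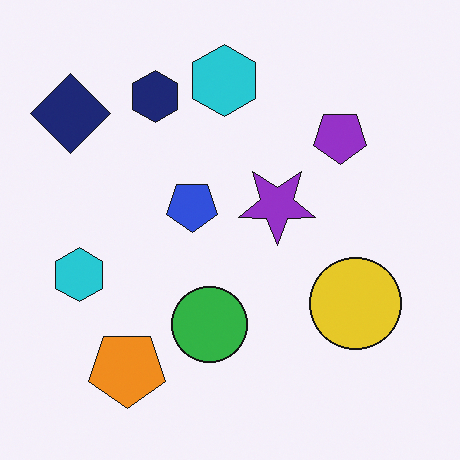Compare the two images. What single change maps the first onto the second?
The second image is the first flipped vertically (top ↔ bottom).

The orange pentagon is in the top-left of the first image and the bottom-left of the second — shapes on opposite sides of the horizontal midline have swapped in a mirror flip.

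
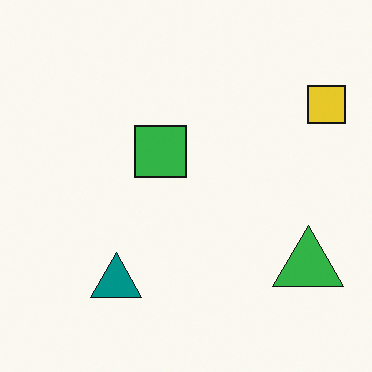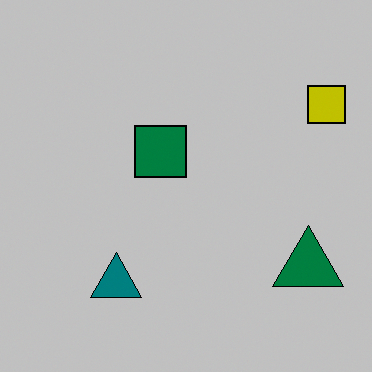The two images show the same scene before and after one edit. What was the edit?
The image was aggressively posterized.

Each flat color has snapped to a coarser quantized level — most visibly, the near-white background has dropped to a flat grey.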